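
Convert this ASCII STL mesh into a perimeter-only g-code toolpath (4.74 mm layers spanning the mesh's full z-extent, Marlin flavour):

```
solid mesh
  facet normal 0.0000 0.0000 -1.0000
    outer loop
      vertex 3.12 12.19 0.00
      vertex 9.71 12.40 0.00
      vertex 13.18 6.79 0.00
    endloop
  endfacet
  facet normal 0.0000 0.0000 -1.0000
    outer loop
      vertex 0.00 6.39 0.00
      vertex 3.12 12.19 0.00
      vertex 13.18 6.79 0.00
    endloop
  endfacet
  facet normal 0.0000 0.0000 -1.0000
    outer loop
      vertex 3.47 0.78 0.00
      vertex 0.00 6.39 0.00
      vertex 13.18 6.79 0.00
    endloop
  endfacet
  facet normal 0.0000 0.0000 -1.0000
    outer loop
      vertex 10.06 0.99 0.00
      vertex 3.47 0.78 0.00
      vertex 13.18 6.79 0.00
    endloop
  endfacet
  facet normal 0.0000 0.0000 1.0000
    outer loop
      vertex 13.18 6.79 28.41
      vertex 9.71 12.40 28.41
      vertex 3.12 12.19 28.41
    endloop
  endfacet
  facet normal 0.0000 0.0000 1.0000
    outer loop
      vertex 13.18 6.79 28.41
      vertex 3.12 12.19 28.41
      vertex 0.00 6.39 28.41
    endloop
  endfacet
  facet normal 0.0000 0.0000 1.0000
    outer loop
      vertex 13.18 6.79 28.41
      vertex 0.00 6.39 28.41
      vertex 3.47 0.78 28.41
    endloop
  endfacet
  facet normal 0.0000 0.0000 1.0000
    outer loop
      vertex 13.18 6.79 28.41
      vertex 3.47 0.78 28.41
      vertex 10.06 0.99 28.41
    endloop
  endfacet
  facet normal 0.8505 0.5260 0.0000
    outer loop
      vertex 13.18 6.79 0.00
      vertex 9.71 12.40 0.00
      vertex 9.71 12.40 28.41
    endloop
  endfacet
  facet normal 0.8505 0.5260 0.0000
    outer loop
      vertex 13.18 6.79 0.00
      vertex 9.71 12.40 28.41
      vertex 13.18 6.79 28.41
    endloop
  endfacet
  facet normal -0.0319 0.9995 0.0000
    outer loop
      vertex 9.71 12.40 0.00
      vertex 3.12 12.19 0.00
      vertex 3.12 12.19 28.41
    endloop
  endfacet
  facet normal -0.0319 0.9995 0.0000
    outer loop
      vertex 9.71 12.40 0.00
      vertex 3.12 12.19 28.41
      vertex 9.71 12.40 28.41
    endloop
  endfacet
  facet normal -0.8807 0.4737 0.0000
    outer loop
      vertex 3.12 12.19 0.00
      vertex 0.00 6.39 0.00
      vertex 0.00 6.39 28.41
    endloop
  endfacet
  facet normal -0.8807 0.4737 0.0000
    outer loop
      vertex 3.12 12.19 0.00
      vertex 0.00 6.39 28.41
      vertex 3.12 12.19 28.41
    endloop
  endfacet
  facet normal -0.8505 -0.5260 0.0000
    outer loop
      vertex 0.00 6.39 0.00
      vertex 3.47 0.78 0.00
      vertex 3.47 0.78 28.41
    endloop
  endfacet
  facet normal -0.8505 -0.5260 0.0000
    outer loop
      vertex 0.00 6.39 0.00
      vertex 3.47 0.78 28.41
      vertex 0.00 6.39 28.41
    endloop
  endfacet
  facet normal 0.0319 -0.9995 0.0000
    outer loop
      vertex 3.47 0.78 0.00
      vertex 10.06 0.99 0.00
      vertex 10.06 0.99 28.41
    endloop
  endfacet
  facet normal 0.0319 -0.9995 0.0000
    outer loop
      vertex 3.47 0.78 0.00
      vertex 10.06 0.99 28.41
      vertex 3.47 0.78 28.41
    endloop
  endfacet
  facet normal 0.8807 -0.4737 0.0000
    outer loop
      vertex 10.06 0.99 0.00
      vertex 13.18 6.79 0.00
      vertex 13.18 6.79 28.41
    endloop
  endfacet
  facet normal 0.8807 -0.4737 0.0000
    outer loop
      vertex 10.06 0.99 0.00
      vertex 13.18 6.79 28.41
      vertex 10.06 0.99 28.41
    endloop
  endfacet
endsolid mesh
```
; perimeter-only toolpath
G21 ; units = mm
G90 ; absolute positioning
G28 ; home
; layer 1
G0 Z4.74
G0 X13.18 Y6.79
G1 X9.71 Y12.40
G1 X3.12 Y12.19
G1 X0.00 Y6.39
G1 X3.47 Y0.78
G1 X10.06 Y0.99
G1 X13.18 Y6.79
; layer 2
G0 Z9.47
G0 X13.18 Y6.79
G1 X9.71 Y12.40
G1 X3.12 Y12.19
G1 X0.00 Y6.39
G1 X3.47 Y0.78
G1 X10.06 Y0.99
G1 X13.18 Y6.79
; layer 3
G0 Z14.21
G0 X13.18 Y6.79
G1 X9.71 Y12.40
G1 X3.12 Y12.19
G1 X0.00 Y6.39
G1 X3.47 Y0.78
G1 X10.06 Y0.99
G1 X13.18 Y6.79
; layer 4
G0 Z18.94
G0 X13.18 Y6.79
G1 X9.71 Y12.40
G1 X3.12 Y12.19
G1 X0.00 Y6.39
G1 X3.47 Y0.78
G1 X10.06 Y0.99
G1 X13.18 Y6.79
; layer 5
G0 Z23.68
G0 X13.18 Y6.79
G1 X9.71 Y12.40
G1 X3.12 Y12.19
G1 X0.00 Y6.39
G1 X3.47 Y0.78
G1 X10.06 Y0.99
G1 X13.18 Y6.79
; layer 6
G0 Z28.41
G0 X13.18 Y6.79
G1 X9.71 Y12.40
G1 X3.12 Y12.19
G1 X0.00 Y6.39
G1 X3.47 Y0.78
G1 X10.06 Y0.99
G1 X13.18 Y6.79
M2 ; end

The solid is a regular 6-sided prism (a cylinder approximated with 6 flat sides), circumscribed radius ≈ 6.59 mm, height ≈ 28.4 mm. Slicing at Δz = 4.74 mm — 6 equal slices spanning the solid's height, so layer i sits at z = i·h/6 — gives 6 non-empty perimeters. Each is a 6-segment closed polygon; G0 lifts to the layer z and rapids to the start vertex, then G1 traces the edges.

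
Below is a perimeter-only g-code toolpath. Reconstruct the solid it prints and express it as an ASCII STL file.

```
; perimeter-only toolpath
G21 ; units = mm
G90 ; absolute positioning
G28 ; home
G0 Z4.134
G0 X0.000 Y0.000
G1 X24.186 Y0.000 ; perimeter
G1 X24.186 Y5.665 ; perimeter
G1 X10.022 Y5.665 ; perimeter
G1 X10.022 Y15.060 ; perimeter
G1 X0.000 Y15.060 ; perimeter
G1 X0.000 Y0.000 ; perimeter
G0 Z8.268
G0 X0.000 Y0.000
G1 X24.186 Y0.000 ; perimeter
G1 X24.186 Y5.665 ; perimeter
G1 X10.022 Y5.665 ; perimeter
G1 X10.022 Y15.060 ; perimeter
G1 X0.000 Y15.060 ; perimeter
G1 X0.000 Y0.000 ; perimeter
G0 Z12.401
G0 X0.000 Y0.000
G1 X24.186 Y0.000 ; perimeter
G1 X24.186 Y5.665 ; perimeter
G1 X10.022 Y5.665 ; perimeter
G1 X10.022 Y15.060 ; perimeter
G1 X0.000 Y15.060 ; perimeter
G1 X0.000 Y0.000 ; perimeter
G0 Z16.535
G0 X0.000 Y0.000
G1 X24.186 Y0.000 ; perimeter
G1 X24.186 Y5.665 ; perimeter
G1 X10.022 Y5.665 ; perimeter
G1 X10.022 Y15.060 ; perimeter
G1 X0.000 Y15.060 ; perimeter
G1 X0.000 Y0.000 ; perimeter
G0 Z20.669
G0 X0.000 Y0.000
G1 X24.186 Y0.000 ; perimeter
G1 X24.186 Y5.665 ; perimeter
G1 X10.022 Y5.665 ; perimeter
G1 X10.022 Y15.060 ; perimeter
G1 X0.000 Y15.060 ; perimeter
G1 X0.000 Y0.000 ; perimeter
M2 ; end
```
solid part
  facet normal 0.0000 0.0000 -1.0000
    outer loop
      vertex 24.186 5.665 0.000
      vertex 24.186 0.000 0.000
      vertex 0.000 0.000 0.000
    endloop
  endfacet
  facet normal 0.0000 0.0000 -1.0000
    outer loop
      vertex 10.022 5.665 0.000
      vertex 24.186 5.665 0.000
      vertex 0.000 0.000 0.000
    endloop
  endfacet
  facet normal 0.0000 0.0000 -1.0000
    outer loop
      vertex 10.022 15.060 0.000
      vertex 10.022 5.665 0.000
      vertex 0.000 0.000 0.000
    endloop
  endfacet
  facet normal 0.0000 0.0000 -1.0000
    outer loop
      vertex 0.000 15.060 0.000
      vertex 10.022 15.060 0.000
      vertex 0.000 0.000 0.000
    endloop
  endfacet
  facet normal 0.0000 0.0000 1.0000
    outer loop
      vertex 0.000 0.000 20.669
      vertex 24.186 0.000 20.669
      vertex 24.186 5.665 20.669
    endloop
  endfacet
  facet normal 0.0000 0.0000 1.0000
    outer loop
      vertex 0.000 0.000 20.669
      vertex 24.186 5.665 20.669
      vertex 10.022 5.665 20.669
    endloop
  endfacet
  facet normal 0.0000 0.0000 1.0000
    outer loop
      vertex 0.000 0.000 20.669
      vertex 10.022 5.665 20.669
      vertex 10.022 15.060 20.669
    endloop
  endfacet
  facet normal 0.0000 0.0000 1.0000
    outer loop
      vertex 0.000 0.000 20.669
      vertex 10.022 15.060 20.669
      vertex 0.000 15.060 20.669
    endloop
  endfacet
  facet normal 0.0000 -1.0000 0.0000
    outer loop
      vertex 0.000 0.000 0.000
      vertex 24.186 0.000 0.000
      vertex 24.186 0.000 20.669
    endloop
  endfacet
  facet normal 0.0000 -1.0000 0.0000
    outer loop
      vertex 0.000 0.000 0.000
      vertex 24.186 0.000 20.669
      vertex 0.000 0.000 20.669
    endloop
  endfacet
  facet normal 1.0000 0.0000 0.0000
    outer loop
      vertex 24.186 0.000 0.000
      vertex 24.186 5.665 0.000
      vertex 24.186 5.665 20.669
    endloop
  endfacet
  facet normal 1.0000 0.0000 0.0000
    outer loop
      vertex 24.186 0.000 0.000
      vertex 24.186 5.665 20.669
      vertex 24.186 0.000 20.669
    endloop
  endfacet
  facet normal 0.0000 1.0000 0.0000
    outer loop
      vertex 24.186 5.665 0.000
      vertex 10.022 5.665 0.000
      vertex 10.022 5.665 20.669
    endloop
  endfacet
  facet normal 0.0000 1.0000 0.0000
    outer loop
      vertex 24.186 5.665 0.000
      vertex 10.022 5.665 20.669
      vertex 24.186 5.665 20.669
    endloop
  endfacet
  facet normal 1.0000 0.0000 0.0000
    outer loop
      vertex 10.022 5.665 0.000
      vertex 10.022 15.060 0.000
      vertex 10.022 15.060 20.669
    endloop
  endfacet
  facet normal 1.0000 0.0000 0.0000
    outer loop
      vertex 10.022 5.665 0.000
      vertex 10.022 15.060 20.669
      vertex 10.022 5.665 20.669
    endloop
  endfacet
  facet normal 0.0000 1.0000 0.0000
    outer loop
      vertex 10.022 15.060 0.000
      vertex 0.000 15.060 0.000
      vertex 0.000 15.060 20.669
    endloop
  endfacet
  facet normal 0.0000 1.0000 0.0000
    outer loop
      vertex 10.022 15.060 0.000
      vertex 0.000 15.060 20.669
      vertex 10.022 15.060 20.669
    endloop
  endfacet
  facet normal -1.0000 0.0000 0.0000
    outer loop
      vertex 0.000 15.060 0.000
      vertex 0.000 0.000 0.000
      vertex 0.000 0.000 20.669
    endloop
  endfacet
  facet normal -1.0000 0.0000 0.0000
    outer loop
      vertex 0.000 15.060 0.000
      vertex 0.000 0.000 20.669
      vertex 0.000 15.060 20.669
    endloop
  endfacet
endsolid part

The G0 Z moves step by Δz≈4.134 mm. Every layer's G1 loop is the same polygon, so the solid is a straight extrusion of it from z=0 to z≈20.7. Closing with flat bottom and top caps and triangulating gives 20 facets — an L-shaped prism: outer 24.2 × 15.1 mm, arm thicknesses ≈ 5.67 mm (horizontal) and 10 mm (vertical), extruded 20.7 mm in z.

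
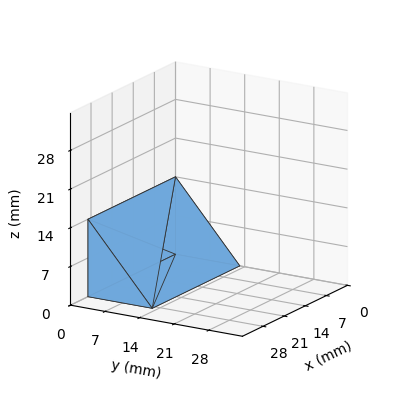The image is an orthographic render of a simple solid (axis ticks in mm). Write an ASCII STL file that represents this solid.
Reading the render: the shape is a wedge (ramp): 29 × 13 mm base, rising to 14 mm along the y=0 edge and sloping linearly to z=0 at y=13 (dimensions read to the nearest mm from the axis ticks). For the STL, each face is triangulated and given an outward normal.

solid part
  facet normal 0.0000 0.0000 -1.0000
    outer loop
      vertex 29.0 13.0 0.0
      vertex 29.0 0.0 0.0
      vertex 0.0 0.0 0.0
    endloop
  endfacet
  facet normal 0.0000 0.0000 -1.0000
    outer loop
      vertex 0.0 13.0 0.0
      vertex 29.0 13.0 0.0
      vertex 0.0 0.0 0.0
    endloop
  endfacet
  facet normal 0.0000 -1.0000 0.0000
    outer loop
      vertex 0.0 0.0 0.0
      vertex 29.0 0.0 0.0
      vertex 29.0 0.0 14.0
    endloop
  endfacet
  facet normal 0.0000 -1.0000 0.0000
    outer loop
      vertex 0.0 0.0 0.0
      vertex 29.0 0.0 14.0
      vertex 0.0 0.0 14.0
    endloop
  endfacet
  facet normal 0.0000 0.7328 0.6805
    outer loop
      vertex 0.0 0.0 14.0
      vertex 29.0 0.0 14.0
      vertex 29.0 13.0 0.0
    endloop
  endfacet
  facet normal 0.0000 0.7328 0.6805
    outer loop
      vertex 0.0 0.0 14.0
      vertex 29.0 13.0 0.0
      vertex 0.0 13.0 0.0
    endloop
  endfacet
  facet normal -1.0000 0.0000 0.0000
    outer loop
      vertex 0.0 0.0 14.0
      vertex 0.0 13.0 0.0
      vertex 0.0 0.0 0.0
    endloop
  endfacet
  facet normal 1.0000 0.0000 0.0000
    outer loop
      vertex 29.0 0.0 0.0
      vertex 29.0 13.0 0.0
      vertex 29.0 0.0 14.0
    endloop
  endfacet
endsolid part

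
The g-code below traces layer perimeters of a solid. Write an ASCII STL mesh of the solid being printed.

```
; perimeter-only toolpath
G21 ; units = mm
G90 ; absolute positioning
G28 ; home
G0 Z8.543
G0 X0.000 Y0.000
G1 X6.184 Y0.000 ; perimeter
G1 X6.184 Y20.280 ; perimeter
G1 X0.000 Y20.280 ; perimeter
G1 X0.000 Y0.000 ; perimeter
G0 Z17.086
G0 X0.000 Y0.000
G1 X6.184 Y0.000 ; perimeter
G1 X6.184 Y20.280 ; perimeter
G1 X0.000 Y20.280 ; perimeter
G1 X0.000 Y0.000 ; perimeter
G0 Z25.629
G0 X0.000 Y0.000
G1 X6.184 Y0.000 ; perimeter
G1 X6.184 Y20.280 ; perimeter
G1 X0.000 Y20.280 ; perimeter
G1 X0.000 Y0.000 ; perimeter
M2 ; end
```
solid part
  facet normal 0.0000 0.0000 -1.0000
    outer loop
      vertex 6.184 20.280 0.000
      vertex 6.184 0.000 0.000
      vertex 0.000 0.000 0.000
    endloop
  endfacet
  facet normal 0.0000 0.0000 -1.0000
    outer loop
      vertex 0.000 20.280 0.000
      vertex 6.184 20.280 0.000
      vertex 0.000 0.000 0.000
    endloop
  endfacet
  facet normal 0.0000 0.0000 1.0000
    outer loop
      vertex 0.000 0.000 25.629
      vertex 6.184 0.000 25.629
      vertex 6.184 20.280 25.629
    endloop
  endfacet
  facet normal 0.0000 0.0000 1.0000
    outer loop
      vertex 0.000 0.000 25.629
      vertex 6.184 20.280 25.629
      vertex 0.000 20.280 25.629
    endloop
  endfacet
  facet normal 0.0000 -1.0000 0.0000
    outer loop
      vertex 0.000 0.000 0.000
      vertex 6.184 0.000 0.000
      vertex 6.184 0.000 25.629
    endloop
  endfacet
  facet normal 0.0000 -1.0000 0.0000
    outer loop
      vertex 0.000 0.000 0.000
      vertex 6.184 0.000 25.629
      vertex 0.000 0.000 25.629
    endloop
  endfacet
  facet normal 0.0000 1.0000 0.0000
    outer loop
      vertex 6.184 20.280 25.629
      vertex 6.184 20.280 0.000
      vertex 0.000 20.280 0.000
    endloop
  endfacet
  facet normal 0.0000 1.0000 0.0000
    outer loop
      vertex 0.000 20.280 25.629
      vertex 6.184 20.280 25.629
      vertex 0.000 20.280 0.000
    endloop
  endfacet
  facet normal -1.0000 0.0000 0.0000
    outer loop
      vertex 0.000 20.280 25.629
      vertex 0.000 20.280 0.000
      vertex 0.000 0.000 0.000
    endloop
  endfacet
  facet normal -1.0000 0.0000 0.0000
    outer loop
      vertex 0.000 0.000 25.629
      vertex 0.000 20.280 25.629
      vertex 0.000 0.000 0.000
    endloop
  endfacet
  facet normal 1.0000 0.0000 0.0000
    outer loop
      vertex 6.184 0.000 0.000
      vertex 6.184 20.280 0.000
      vertex 6.184 20.280 25.629
    endloop
  endfacet
  facet normal 1.0000 0.0000 0.0000
    outer loop
      vertex 6.184 0.000 0.000
      vertex 6.184 20.280 25.629
      vertex 6.184 0.000 25.629
    endloop
  endfacet
endsolid part

The G0 Z moves step by Δz≈8.543 mm. Every layer's G1 loop is the same polygon, so the solid is a straight extrusion of it from z=0 to z≈25.6. Closing with flat bottom and top caps and triangulating gives 12 facets — a rectangular box, roughly 6.18 × 20.3 mm footprint and 25.6 mm tall.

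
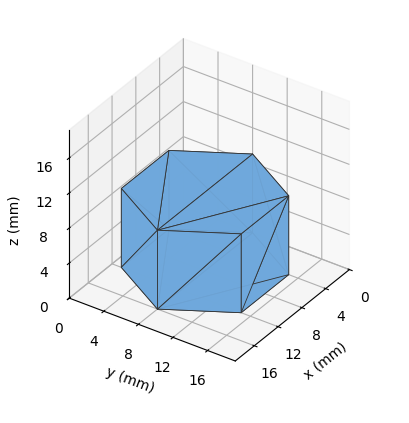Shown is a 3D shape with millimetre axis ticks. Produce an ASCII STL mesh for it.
Reading the render: the shape is a regular 6-sided prism (a cylinder approximated with 6 flat sides), circumscribed radius ≈ 8 mm, height ≈ 9 mm (dimensions read to the nearest mm from the axis ticks). For the STL, each face is triangulated and given an outward normal.

solid part
  facet normal 0.0000 0.0000 -1.0000
    outer loop
      vertex 4.000 14.928 0.000
      vertex 12.000 14.928 0.000
      vertex 16.000 8.000 0.000
    endloop
  endfacet
  facet normal 0.0000 0.0000 -1.0000
    outer loop
      vertex 0.000 8.000 0.000
      vertex 4.000 14.928 0.000
      vertex 16.000 8.000 0.000
    endloop
  endfacet
  facet normal 0.0000 0.0000 -1.0000
    outer loop
      vertex 4.000 1.072 0.000
      vertex 0.000 8.000 0.000
      vertex 16.000 8.000 0.000
    endloop
  endfacet
  facet normal 0.0000 0.0000 -1.0000
    outer loop
      vertex 12.000 1.072 0.000
      vertex 4.000 1.072 0.000
      vertex 16.000 8.000 0.000
    endloop
  endfacet
  facet normal 0.0000 0.0000 1.0000
    outer loop
      vertex 16.000 8.000 9.000
      vertex 12.000 14.928 9.000
      vertex 4.000 14.928 9.000
    endloop
  endfacet
  facet normal 0.0000 0.0000 1.0000
    outer loop
      vertex 16.000 8.000 9.000
      vertex 4.000 14.928 9.000
      vertex 0.000 8.000 9.000
    endloop
  endfacet
  facet normal 0.0000 0.0000 1.0000
    outer loop
      vertex 16.000 8.000 9.000
      vertex 0.000 8.000 9.000
      vertex 4.000 1.072 9.000
    endloop
  endfacet
  facet normal 0.0000 0.0000 1.0000
    outer loop
      vertex 16.000 8.000 9.000
      vertex 4.000 1.072 9.000
      vertex 12.000 1.072 9.000
    endloop
  endfacet
  facet normal 0.8660 0.5000 0.0000
    outer loop
      vertex 16.000 8.000 0.000
      vertex 12.000 14.928 0.000
      vertex 12.000 14.928 9.000
    endloop
  endfacet
  facet normal 0.8660 0.5000 0.0000
    outer loop
      vertex 16.000 8.000 0.000
      vertex 12.000 14.928 9.000
      vertex 16.000 8.000 9.000
    endloop
  endfacet
  facet normal 0.0000 1.0000 0.0000
    outer loop
      vertex 12.000 14.928 0.000
      vertex 4.000 14.928 0.000
      vertex 4.000 14.928 9.000
    endloop
  endfacet
  facet normal 0.0000 1.0000 0.0000
    outer loop
      vertex 12.000 14.928 0.000
      vertex 4.000 14.928 9.000
      vertex 12.000 14.928 9.000
    endloop
  endfacet
  facet normal -0.8660 0.5000 0.0000
    outer loop
      vertex 4.000 14.928 0.000
      vertex 0.000 8.000 0.000
      vertex 0.000 8.000 9.000
    endloop
  endfacet
  facet normal -0.8660 0.5000 0.0000
    outer loop
      vertex 4.000 14.928 0.000
      vertex 0.000 8.000 9.000
      vertex 4.000 14.928 9.000
    endloop
  endfacet
  facet normal -0.8660 -0.5000 0.0000
    outer loop
      vertex 0.000 8.000 0.000
      vertex 4.000 1.072 0.000
      vertex 4.000 1.072 9.000
    endloop
  endfacet
  facet normal -0.8660 -0.5000 0.0000
    outer loop
      vertex 0.000 8.000 0.000
      vertex 4.000 1.072 9.000
      vertex 0.000 8.000 9.000
    endloop
  endfacet
  facet normal 0.0000 -1.0000 0.0000
    outer loop
      vertex 4.000 1.072 0.000
      vertex 12.000 1.072 0.000
      vertex 12.000 1.072 9.000
    endloop
  endfacet
  facet normal 0.0000 -1.0000 0.0000
    outer loop
      vertex 4.000 1.072 0.000
      vertex 12.000 1.072 9.000
      vertex 4.000 1.072 9.000
    endloop
  endfacet
  facet normal 0.8660 -0.5000 0.0000
    outer loop
      vertex 12.000 1.072 0.000
      vertex 16.000 8.000 0.000
      vertex 16.000 8.000 9.000
    endloop
  endfacet
  facet normal 0.8660 -0.5000 0.0000
    outer loop
      vertex 12.000 1.072 0.000
      vertex 16.000 8.000 9.000
      vertex 12.000 1.072 9.000
    endloop
  endfacet
endsolid part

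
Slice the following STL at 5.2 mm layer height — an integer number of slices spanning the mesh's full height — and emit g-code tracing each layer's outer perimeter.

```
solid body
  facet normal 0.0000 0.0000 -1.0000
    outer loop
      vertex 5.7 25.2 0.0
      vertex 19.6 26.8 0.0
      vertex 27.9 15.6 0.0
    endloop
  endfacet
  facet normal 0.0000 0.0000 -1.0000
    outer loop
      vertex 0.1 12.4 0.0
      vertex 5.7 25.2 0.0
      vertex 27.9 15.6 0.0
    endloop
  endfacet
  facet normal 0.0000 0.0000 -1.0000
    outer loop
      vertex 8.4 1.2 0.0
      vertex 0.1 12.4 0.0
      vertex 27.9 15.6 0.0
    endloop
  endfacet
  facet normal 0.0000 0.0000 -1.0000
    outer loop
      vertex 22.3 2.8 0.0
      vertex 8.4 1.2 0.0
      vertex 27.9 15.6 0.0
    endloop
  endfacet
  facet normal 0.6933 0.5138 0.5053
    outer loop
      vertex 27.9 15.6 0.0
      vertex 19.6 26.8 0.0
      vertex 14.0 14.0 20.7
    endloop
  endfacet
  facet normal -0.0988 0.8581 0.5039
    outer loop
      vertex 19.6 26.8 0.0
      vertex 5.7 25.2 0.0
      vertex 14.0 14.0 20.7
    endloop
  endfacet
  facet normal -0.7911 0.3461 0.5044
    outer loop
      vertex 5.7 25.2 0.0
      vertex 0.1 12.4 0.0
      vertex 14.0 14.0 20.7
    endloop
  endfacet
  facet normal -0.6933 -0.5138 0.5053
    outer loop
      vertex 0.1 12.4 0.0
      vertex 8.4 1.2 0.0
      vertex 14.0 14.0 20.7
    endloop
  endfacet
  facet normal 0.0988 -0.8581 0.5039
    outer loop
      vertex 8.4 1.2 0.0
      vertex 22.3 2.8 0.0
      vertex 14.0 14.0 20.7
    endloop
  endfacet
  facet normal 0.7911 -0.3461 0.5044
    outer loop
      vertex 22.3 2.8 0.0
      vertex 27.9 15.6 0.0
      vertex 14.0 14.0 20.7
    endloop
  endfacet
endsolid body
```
; perimeter-only toolpath
G21 ; units = mm
G90 ; absolute positioning
G28 ; home
; layer 1
G0 Z5.2
G0 X24.4 Y15.2
G1 X18.2 Y23.6
G1 X7.8 Y22.4
G1 X3.6 Y12.8
G1 X9.8 Y4.4
G1 X20.2 Y5.6
G1 X24.4 Y15.2
; layer 2
G0 Z10.3
G0 X20.9 Y14.8
G1 X16.8 Y20.4
G1 X9.8 Y19.6
G1 X7.0 Y13.2
G1 X11.2 Y7.6
G1 X18.1 Y8.4
G1 X20.9 Y14.8
; layer 3
G0 Z15.5
G0 X17.5 Y14.4
G1 X15.4 Y17.2
G1 X11.9 Y16.8
G1 X10.5 Y13.6
G1 X12.6 Y10.8
G1 X16.1 Y11.2
G1 X17.5 Y14.4
M2 ; end

The solid is a regular 6-sided pyramid, base circumscribed radius ≈ 14 mm, apex at z ≈ 20.7 mm. Slicing at Δz = 5.2 mm — 4 equal slices spanning the solid's height, so layer i sits at z = i·h/4 — gives 3 non-empty perimeters. Each is a 6-segment closed polygon; G0 lifts to the layer z and rapids to the start vertex, then G1 traces the edges. The cross-section shrinks linearly with z (the slice at the apex is degenerate and omitted).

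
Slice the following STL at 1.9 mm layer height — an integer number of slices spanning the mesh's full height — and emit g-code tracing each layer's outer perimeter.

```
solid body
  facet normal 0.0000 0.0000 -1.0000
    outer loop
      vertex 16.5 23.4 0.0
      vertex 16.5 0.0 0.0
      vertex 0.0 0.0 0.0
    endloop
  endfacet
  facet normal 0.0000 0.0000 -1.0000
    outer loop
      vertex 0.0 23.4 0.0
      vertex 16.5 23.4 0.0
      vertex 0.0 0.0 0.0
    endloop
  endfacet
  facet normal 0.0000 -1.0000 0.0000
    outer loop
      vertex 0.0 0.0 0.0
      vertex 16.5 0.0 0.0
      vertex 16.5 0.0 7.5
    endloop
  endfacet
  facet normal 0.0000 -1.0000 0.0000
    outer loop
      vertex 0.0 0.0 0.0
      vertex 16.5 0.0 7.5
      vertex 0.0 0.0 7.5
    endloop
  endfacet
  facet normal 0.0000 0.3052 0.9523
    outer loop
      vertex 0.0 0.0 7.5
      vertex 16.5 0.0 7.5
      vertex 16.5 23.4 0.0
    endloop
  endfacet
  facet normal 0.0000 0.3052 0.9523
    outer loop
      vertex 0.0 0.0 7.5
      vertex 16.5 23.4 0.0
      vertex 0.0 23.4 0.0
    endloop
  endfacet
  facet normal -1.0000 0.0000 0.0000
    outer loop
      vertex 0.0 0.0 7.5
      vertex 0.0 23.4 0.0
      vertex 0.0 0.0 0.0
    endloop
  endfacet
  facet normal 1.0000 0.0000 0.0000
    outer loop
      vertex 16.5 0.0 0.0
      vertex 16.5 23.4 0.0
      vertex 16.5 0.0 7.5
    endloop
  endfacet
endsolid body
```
; perimeter-only toolpath
G21 ; units = mm
G90 ; absolute positioning
G28 ; home
; layer 1
G0 Z1.9
G0 X0.0 Y0.0
G1 X16.5 Y0.0
G1 X16.5 Y17.5
G1 X0.0 Y17.5
G1 X0.0 Y0.0
; layer 2
G0 Z3.8
G0 X0.0 Y0.0
G1 X16.5 Y0.0
G1 X16.5 Y11.7
G1 X0.0 Y11.7
G1 X0.0 Y0.0
; layer 3
G0 Z5.6
G0 X0.0 Y0.0
G1 X16.5 Y0.0
G1 X16.5 Y5.8
G1 X0.0 Y5.8
G1 X0.0 Y0.0
M2 ; end

The solid is a wedge (ramp): 16.5 × 23.4 mm base, rising to 7.5 mm along the y=0 edge and sloping linearly to z=0 at y=23.4. Slicing at Δz = 1.9 mm — 4 equal slices spanning the solid's height, so layer i sits at z = i·h/4 — gives 3 non-empty perimeters. Each is a 4-segment closed polygon; G0 lifts to the layer z and rapids to the start vertex, then G1 traces the edges. The cross-section shrinks linearly with z (the slice at the apex is degenerate and omitted).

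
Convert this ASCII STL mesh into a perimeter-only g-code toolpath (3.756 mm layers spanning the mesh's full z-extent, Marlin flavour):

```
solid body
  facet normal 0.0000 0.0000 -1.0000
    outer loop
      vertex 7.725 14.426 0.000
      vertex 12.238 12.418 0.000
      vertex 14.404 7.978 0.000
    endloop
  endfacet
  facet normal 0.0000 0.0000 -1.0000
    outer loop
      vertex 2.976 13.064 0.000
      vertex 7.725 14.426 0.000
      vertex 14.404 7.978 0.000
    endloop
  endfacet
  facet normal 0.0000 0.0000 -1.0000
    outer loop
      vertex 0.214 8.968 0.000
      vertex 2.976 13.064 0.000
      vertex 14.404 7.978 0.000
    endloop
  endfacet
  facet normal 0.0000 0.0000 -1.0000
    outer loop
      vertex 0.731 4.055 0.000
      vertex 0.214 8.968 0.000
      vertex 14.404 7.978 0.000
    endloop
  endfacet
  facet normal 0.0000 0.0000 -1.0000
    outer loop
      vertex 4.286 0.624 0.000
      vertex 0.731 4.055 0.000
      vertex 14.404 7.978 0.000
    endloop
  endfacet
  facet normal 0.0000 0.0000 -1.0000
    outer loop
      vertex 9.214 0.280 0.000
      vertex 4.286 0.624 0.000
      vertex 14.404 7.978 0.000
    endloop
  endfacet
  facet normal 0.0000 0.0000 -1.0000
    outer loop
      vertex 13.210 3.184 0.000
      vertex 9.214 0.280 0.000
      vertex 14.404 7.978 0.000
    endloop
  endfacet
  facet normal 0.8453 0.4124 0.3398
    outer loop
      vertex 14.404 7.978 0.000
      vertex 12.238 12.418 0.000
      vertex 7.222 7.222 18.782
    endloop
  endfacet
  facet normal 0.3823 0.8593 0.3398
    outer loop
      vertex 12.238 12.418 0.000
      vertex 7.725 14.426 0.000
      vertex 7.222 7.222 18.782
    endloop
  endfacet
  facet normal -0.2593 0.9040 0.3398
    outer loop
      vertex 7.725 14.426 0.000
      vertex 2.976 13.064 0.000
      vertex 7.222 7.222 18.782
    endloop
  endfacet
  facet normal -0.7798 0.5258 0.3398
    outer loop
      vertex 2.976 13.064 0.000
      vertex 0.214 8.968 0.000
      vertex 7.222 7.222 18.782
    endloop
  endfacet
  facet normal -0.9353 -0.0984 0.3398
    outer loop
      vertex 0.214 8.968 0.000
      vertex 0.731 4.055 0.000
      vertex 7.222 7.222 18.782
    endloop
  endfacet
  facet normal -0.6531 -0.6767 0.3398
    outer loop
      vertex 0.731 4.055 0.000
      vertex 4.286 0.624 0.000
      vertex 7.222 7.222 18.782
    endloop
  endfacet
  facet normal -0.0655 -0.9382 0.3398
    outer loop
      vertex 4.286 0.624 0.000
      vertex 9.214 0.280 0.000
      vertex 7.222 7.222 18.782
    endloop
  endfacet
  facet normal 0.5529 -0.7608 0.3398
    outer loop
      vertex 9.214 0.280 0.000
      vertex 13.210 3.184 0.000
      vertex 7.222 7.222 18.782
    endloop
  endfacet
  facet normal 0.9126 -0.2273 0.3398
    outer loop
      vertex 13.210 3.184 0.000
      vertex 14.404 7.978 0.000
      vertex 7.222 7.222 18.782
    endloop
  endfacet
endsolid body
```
; perimeter-only toolpath
G21 ; units = mm
G90 ; absolute positioning
G28 ; home
; layer 1
G0 Z3.756
G0 X12.968 Y7.827
G1 X11.235 Y11.379
G1 X7.624 Y12.985
G1 X3.825 Y11.896
G1 X1.616 Y8.619
G1 X2.029 Y4.688
G1 X4.873 Y1.944
G1 X8.816 Y1.668
G1 X12.012 Y3.992
G1 X12.968 Y7.827
; layer 2
G0 Z7.513
G0 X11.531 Y7.676
G1 X10.232 Y10.340
G1 X7.524 Y11.544
G1 X4.674 Y10.727
G1 X3.017 Y8.270
G1 X3.327 Y5.322
G1 X5.460 Y3.263
G1 X8.417 Y3.057
G1 X10.815 Y4.799
G1 X11.531 Y7.676
; layer 3
G0 Z11.269
G0 X10.095 Y7.524
G1 X9.228 Y9.300
G1 X7.423 Y10.104
G1 X5.524 Y9.559
G1 X4.419 Y7.920
G1 X4.626 Y5.955
G1 X6.048 Y4.583
G1 X8.019 Y4.445
G1 X9.617 Y5.607
G1 X10.095 Y7.524
; layer 4
G0 Z15.026
G0 X8.658 Y7.373
G1 X8.225 Y8.261
G1 X7.323 Y8.663
G1 X6.373 Y8.390
G1 X5.820 Y7.571
G1 X5.924 Y6.589
G1 X6.635 Y5.902
G1 X7.620 Y5.834
G1 X8.420 Y6.414
G1 X8.658 Y7.373
M2 ; end

The solid is a regular 9-sided pyramid, base circumscribed radius ≈ 7.22 mm, apex at z ≈ 18.8 mm. Slicing at Δz = 3.756 mm — 5 equal slices spanning the solid's height, so layer i sits at z = i·h/5 — gives 4 non-empty perimeters. Each is a 9-segment closed polygon; G0 lifts to the layer z and rapids to the start vertex, then G1 traces the edges. The cross-section shrinks linearly with z (the slice at the apex is degenerate and omitted).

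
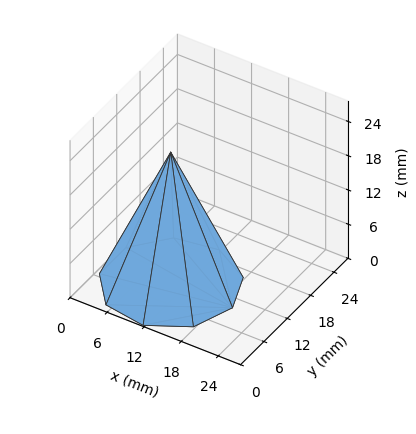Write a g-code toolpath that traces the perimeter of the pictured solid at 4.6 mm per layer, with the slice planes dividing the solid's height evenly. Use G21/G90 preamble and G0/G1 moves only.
Reading the render: the shape is a regular 9-sided pyramid, base circumscribed radius ≈ 10 mm, apex at z ≈ 23 mm (dimensions read to the nearest mm from the axis ticks). For the g-code, the solid's height is divided into equal slices at the stated Δz and each level perimeter traced with G1 moves after a G0 lift.

; perimeter-only toolpath
G21 ; units = mm
G90 ; absolute positioning
G28 ; home
; layer 1
G0 Z4.6
G0 X18.0 Y10.0
G1 X16.2 Y15.1
G1 X11.4 Y17.8
G1 X6.0 Y17.0
G1 X2.5 Y12.7
G1 X2.5 Y7.3
G1 X6.0 Y3.0
G1 X11.4 Y2.2
G1 X16.2 Y4.9
G1 X18.0 Y10.0
; layer 2
G0 Z9.2
G0 X16.0 Y10.0
G1 X14.6 Y13.8
G1 X11.0 Y15.9
G1 X7.0 Y15.2
G1 X4.4 Y12.0
G1 X4.4 Y8.0
G1 X7.0 Y4.8
G1 X11.0 Y4.1
G1 X14.6 Y6.2
G1 X16.0 Y10.0
; layer 3
G0 Z13.8
G0 X14.0 Y10.0
G1 X13.1 Y12.6
G1 X10.7 Y13.9
G1 X8.0 Y13.5
G1 X6.2 Y11.4
G1 X6.2 Y8.6
G1 X8.0 Y6.5
G1 X10.7 Y6.1
G1 X13.1 Y7.4
G1 X14.0 Y10.0
; layer 4
G0 Z18.4
G0 X12.0 Y10.0
G1 X11.5 Y11.3
G1 X10.3 Y12.0
G1 X9.0 Y11.7
G1 X8.1 Y10.7
G1 X8.1 Y9.3
G1 X9.0 Y8.3
G1 X10.3 Y8.0
G1 X11.5 Y8.7
G1 X12.0 Y10.0
M2 ; end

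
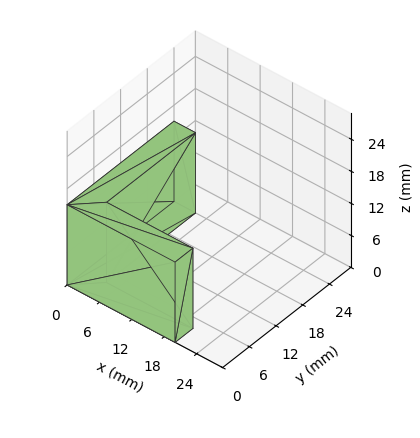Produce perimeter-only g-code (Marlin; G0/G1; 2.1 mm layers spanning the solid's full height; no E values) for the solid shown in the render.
Reading the render: the shape is an L-shaped prism: outer 20 × 24 mm, arm thicknesses ≈ 4 mm (horizontal) and 4 mm (vertical), extruded 15 mm in z (dimensions read to the nearest mm from the axis ticks). For the g-code, the solid's height is divided into equal slices at the stated Δz and each level perimeter traced with G1 moves after a G0 lift.

; perimeter-only toolpath
G21 ; units = mm
G90 ; absolute positioning
G28 ; home
; layer 1
G0 Z2.1
G0 X0.0 Y0.0
G1 X20.0 Y0.0
G1 X20.0 Y4.0
G1 X4.0 Y4.0
G1 X4.0 Y24.0
G1 X0.0 Y24.0
G1 X0.0 Y0.0
; layer 2
G0 Z4.3
G0 X0.0 Y0.0
G1 X20.0 Y0.0
G1 X20.0 Y4.0
G1 X4.0 Y4.0
G1 X4.0 Y24.0
G1 X0.0 Y24.0
G1 X0.0 Y0.0
; layer 3
G0 Z6.4
G0 X0.0 Y0.0
G1 X20.0 Y0.0
G1 X20.0 Y4.0
G1 X4.0 Y4.0
G1 X4.0 Y24.0
G1 X0.0 Y24.0
G1 X0.0 Y0.0
; layer 4
G0 Z8.6
G0 X0.0 Y0.0
G1 X20.0 Y0.0
G1 X20.0 Y4.0
G1 X4.0 Y4.0
G1 X4.0 Y24.0
G1 X0.0 Y24.0
G1 X0.0 Y0.0
; layer 5
G0 Z10.7
G0 X0.0 Y0.0
G1 X20.0 Y0.0
G1 X20.0 Y4.0
G1 X4.0 Y4.0
G1 X4.0 Y24.0
G1 X0.0 Y24.0
G1 X0.0 Y0.0
; layer 6
G0 Z12.9
G0 X0.0 Y0.0
G1 X20.0 Y0.0
G1 X20.0 Y4.0
G1 X4.0 Y4.0
G1 X4.0 Y24.0
G1 X0.0 Y24.0
G1 X0.0 Y0.0
; layer 7
G0 Z15.0
G0 X0.0 Y0.0
G1 X20.0 Y0.0
G1 X20.0 Y4.0
G1 X4.0 Y4.0
G1 X4.0 Y24.0
G1 X0.0 Y24.0
G1 X0.0 Y0.0
M2 ; end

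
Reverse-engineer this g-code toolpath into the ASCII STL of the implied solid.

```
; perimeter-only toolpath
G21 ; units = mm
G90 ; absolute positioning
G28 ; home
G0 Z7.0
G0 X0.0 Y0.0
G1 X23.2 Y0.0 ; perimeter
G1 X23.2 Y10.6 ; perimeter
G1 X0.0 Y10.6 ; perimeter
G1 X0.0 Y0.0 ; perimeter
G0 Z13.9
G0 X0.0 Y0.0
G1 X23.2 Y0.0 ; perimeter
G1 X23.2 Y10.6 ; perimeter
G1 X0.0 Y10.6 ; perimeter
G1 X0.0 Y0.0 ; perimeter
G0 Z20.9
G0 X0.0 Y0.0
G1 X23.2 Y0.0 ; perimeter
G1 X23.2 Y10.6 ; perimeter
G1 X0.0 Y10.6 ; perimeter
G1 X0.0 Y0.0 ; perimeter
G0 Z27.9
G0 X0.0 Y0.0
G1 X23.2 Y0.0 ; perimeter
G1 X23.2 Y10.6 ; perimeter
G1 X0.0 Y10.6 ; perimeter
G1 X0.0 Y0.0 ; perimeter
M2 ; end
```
solid part
  facet normal 0.0000 0.0000 -1.0000
    outer loop
      vertex 23.2 10.6 0.0
      vertex 23.2 0.0 0.0
      vertex 0.0 0.0 0.0
    endloop
  endfacet
  facet normal 0.0000 0.0000 -1.0000
    outer loop
      vertex 0.0 10.6 0.0
      vertex 23.2 10.6 0.0
      vertex 0.0 0.0 0.0
    endloop
  endfacet
  facet normal 0.0000 0.0000 1.0000
    outer loop
      vertex 0.0 0.0 27.9
      vertex 23.2 0.0 27.9
      vertex 23.2 10.6 27.9
    endloop
  endfacet
  facet normal 0.0000 0.0000 1.0000
    outer loop
      vertex 0.0 0.0 27.9
      vertex 23.2 10.6 27.9
      vertex 0.0 10.6 27.9
    endloop
  endfacet
  facet normal 0.0000 -1.0000 0.0000
    outer loop
      vertex 0.0 0.0 0.0
      vertex 23.2 0.0 0.0
      vertex 23.2 0.0 27.9
    endloop
  endfacet
  facet normal 0.0000 -1.0000 0.0000
    outer loop
      vertex 0.0 0.0 0.0
      vertex 23.2 0.0 27.9
      vertex 0.0 0.0 27.9
    endloop
  endfacet
  facet normal 0.0000 1.0000 0.0000
    outer loop
      vertex 23.2 10.6 27.9
      vertex 23.2 10.6 0.0
      vertex 0.0 10.6 0.0
    endloop
  endfacet
  facet normal 0.0000 1.0000 0.0000
    outer loop
      vertex 0.0 10.6 27.9
      vertex 23.2 10.6 27.9
      vertex 0.0 10.6 0.0
    endloop
  endfacet
  facet normal -1.0000 0.0000 0.0000
    outer loop
      vertex 0.0 10.6 27.9
      vertex 0.0 10.6 0.0
      vertex 0.0 0.0 0.0
    endloop
  endfacet
  facet normal -1.0000 0.0000 0.0000
    outer loop
      vertex 0.0 0.0 27.9
      vertex 0.0 10.6 27.9
      vertex 0.0 0.0 0.0
    endloop
  endfacet
  facet normal 1.0000 0.0000 0.0000
    outer loop
      vertex 23.2 0.0 0.0
      vertex 23.2 10.6 0.0
      vertex 23.2 10.6 27.9
    endloop
  endfacet
  facet normal 1.0000 0.0000 0.0000
    outer loop
      vertex 23.2 0.0 0.0
      vertex 23.2 10.6 27.9
      vertex 23.2 0.0 27.9
    endloop
  endfacet
endsolid part

The G0 Z moves step by Δz≈7.0 mm. Every layer's G1 loop is the same polygon, so the solid is a straight extrusion of it from z=0 to z≈27.9. Closing with flat bottom and top caps and triangulating gives 12 facets — a rectangular box, roughly 23.2 × 10.6 mm footprint and 27.9 mm tall.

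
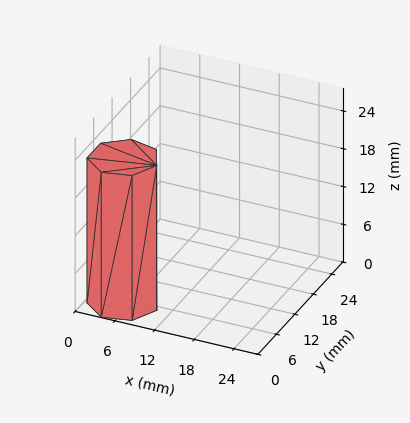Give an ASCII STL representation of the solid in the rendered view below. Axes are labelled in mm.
Reading the render: the shape is a regular 7-sided prism (a cylinder approximated with 7 flat sides), circumscribed radius ≈ 5 mm, height ≈ 23 mm (dimensions read to the nearest mm from the axis ticks). For the STL, each face is triangulated and given an outward normal.

solid part
  facet normal 0.0000 0.0000 -1.0000
    outer loop
      vertex 3.9 9.9 0.0
      vertex 8.1 8.9 0.0
      vertex 10.0 5.0 0.0
    endloop
  endfacet
  facet normal 0.0000 0.0000 -1.0000
    outer loop
      vertex 0.5 7.2 0.0
      vertex 3.9 9.9 0.0
      vertex 10.0 5.0 0.0
    endloop
  endfacet
  facet normal 0.0000 0.0000 -1.0000
    outer loop
      vertex 0.5 2.8 0.0
      vertex 0.5 7.2 0.0
      vertex 10.0 5.0 0.0
    endloop
  endfacet
  facet normal 0.0000 0.0000 -1.0000
    outer loop
      vertex 3.9 0.1 0.0
      vertex 0.5 2.8 0.0
      vertex 10.0 5.0 0.0
    endloop
  endfacet
  facet normal 0.0000 0.0000 -1.0000
    outer loop
      vertex 8.1 1.1 0.0
      vertex 3.9 0.1 0.0
      vertex 10.0 5.0 0.0
    endloop
  endfacet
  facet normal 0.0000 0.0000 1.0000
    outer loop
      vertex 10.0 5.0 23.0
      vertex 8.1 8.9 23.0
      vertex 3.9 9.9 23.0
    endloop
  endfacet
  facet normal 0.0000 0.0000 1.0000
    outer loop
      vertex 10.0 5.0 23.0
      vertex 3.9 9.9 23.0
      vertex 0.5 7.2 23.0
    endloop
  endfacet
  facet normal 0.0000 0.0000 1.0000
    outer loop
      vertex 10.0 5.0 23.0
      vertex 0.5 7.2 23.0
      vertex 0.5 2.8 23.0
    endloop
  endfacet
  facet normal 0.0000 0.0000 1.0000
    outer loop
      vertex 10.0 5.0 23.0
      vertex 0.5 2.8 23.0
      vertex 3.9 0.1 23.0
    endloop
  endfacet
  facet normal 0.0000 0.0000 1.0000
    outer loop
      vertex 10.0 5.0 23.0
      vertex 3.9 0.1 23.0
      vertex 8.1 1.1 23.0
    endloop
  endfacet
  facet normal 0.8990 0.4380 0.0000
    outer loop
      vertex 10.0 5.0 0.0
      vertex 8.1 8.9 0.0
      vertex 8.1 8.9 23.0
    endloop
  endfacet
  facet normal 0.8990 0.4380 0.0000
    outer loop
      vertex 10.0 5.0 0.0
      vertex 8.1 8.9 23.0
      vertex 10.0 5.0 23.0
    endloop
  endfacet
  facet normal 0.2316 0.9728 0.0000
    outer loop
      vertex 8.1 8.9 0.0
      vertex 3.9 9.9 0.0
      vertex 3.9 9.9 23.0
    endloop
  endfacet
  facet normal 0.2316 0.9728 0.0000
    outer loop
      vertex 8.1 8.9 0.0
      vertex 3.9 9.9 23.0
      vertex 8.1 8.9 23.0
    endloop
  endfacet
  facet normal -0.6219 0.7831 0.0000
    outer loop
      vertex 3.9 9.9 0.0
      vertex 0.5 7.2 0.0
      vertex 0.5 7.2 23.0
    endloop
  endfacet
  facet normal -0.6219 0.7831 0.0000
    outer loop
      vertex 3.9 9.9 0.0
      vertex 0.5 7.2 23.0
      vertex 3.9 9.9 23.0
    endloop
  endfacet
  facet normal -1.0000 0.0000 0.0000
    outer loop
      vertex 0.5 7.2 0.0
      vertex 0.5 2.8 0.0
      vertex 0.5 2.8 23.0
    endloop
  endfacet
  facet normal -1.0000 0.0000 0.0000
    outer loop
      vertex 0.5 7.2 0.0
      vertex 0.5 2.8 23.0
      vertex 0.5 7.2 23.0
    endloop
  endfacet
  facet normal -0.6219 -0.7831 0.0000
    outer loop
      vertex 0.5 2.8 0.0
      vertex 3.9 0.1 0.0
      vertex 3.9 0.1 23.0
    endloop
  endfacet
  facet normal -0.6219 -0.7831 0.0000
    outer loop
      vertex 0.5 2.8 0.0
      vertex 3.9 0.1 23.0
      vertex 0.5 2.8 23.0
    endloop
  endfacet
  facet normal 0.2316 -0.9728 0.0000
    outer loop
      vertex 3.9 0.1 0.0
      vertex 8.1 1.1 0.0
      vertex 8.1 1.1 23.0
    endloop
  endfacet
  facet normal 0.2316 -0.9728 0.0000
    outer loop
      vertex 3.9 0.1 0.0
      vertex 8.1 1.1 23.0
      vertex 3.9 0.1 23.0
    endloop
  endfacet
  facet normal 0.8990 -0.4380 0.0000
    outer loop
      vertex 8.1 1.1 0.0
      vertex 10.0 5.0 0.0
      vertex 10.0 5.0 23.0
    endloop
  endfacet
  facet normal 0.8990 -0.4380 0.0000
    outer loop
      vertex 8.1 1.1 0.0
      vertex 10.0 5.0 23.0
      vertex 8.1 1.1 23.0
    endloop
  endfacet
endsolid part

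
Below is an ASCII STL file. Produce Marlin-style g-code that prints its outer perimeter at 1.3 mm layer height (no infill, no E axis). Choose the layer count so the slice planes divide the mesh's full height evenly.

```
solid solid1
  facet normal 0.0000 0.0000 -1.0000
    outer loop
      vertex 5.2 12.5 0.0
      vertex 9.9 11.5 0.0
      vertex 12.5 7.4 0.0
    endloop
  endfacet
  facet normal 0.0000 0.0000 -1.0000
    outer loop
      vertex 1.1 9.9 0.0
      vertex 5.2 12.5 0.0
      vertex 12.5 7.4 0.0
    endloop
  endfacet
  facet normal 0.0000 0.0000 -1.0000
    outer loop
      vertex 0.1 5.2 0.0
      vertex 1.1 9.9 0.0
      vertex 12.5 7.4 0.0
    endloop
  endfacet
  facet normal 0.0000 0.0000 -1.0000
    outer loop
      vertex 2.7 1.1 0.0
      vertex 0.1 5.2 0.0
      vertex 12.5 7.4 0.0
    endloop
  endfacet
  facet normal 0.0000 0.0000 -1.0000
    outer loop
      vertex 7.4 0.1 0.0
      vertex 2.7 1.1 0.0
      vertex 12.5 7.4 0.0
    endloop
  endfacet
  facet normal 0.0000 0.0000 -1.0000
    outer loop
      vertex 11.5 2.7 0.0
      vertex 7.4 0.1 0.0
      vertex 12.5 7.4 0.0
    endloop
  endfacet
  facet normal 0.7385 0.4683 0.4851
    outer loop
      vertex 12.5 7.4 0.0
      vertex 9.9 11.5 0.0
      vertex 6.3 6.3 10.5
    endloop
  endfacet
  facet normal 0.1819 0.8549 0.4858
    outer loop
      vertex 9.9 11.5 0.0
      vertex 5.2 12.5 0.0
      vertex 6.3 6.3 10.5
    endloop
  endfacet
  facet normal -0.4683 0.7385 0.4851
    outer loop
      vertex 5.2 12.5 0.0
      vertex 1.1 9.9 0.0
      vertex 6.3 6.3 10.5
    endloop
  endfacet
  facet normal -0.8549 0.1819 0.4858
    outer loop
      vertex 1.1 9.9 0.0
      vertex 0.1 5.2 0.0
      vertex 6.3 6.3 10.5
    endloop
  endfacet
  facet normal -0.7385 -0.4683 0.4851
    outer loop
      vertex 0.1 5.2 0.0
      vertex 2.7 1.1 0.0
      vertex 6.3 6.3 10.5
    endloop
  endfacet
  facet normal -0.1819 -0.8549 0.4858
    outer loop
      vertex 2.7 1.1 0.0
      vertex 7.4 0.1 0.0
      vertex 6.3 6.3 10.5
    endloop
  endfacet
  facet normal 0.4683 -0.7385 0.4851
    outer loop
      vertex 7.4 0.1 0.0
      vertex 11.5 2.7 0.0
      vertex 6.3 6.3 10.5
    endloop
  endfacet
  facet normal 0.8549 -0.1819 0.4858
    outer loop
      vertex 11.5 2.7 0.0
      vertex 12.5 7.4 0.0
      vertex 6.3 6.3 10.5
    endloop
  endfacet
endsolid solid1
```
; perimeter-only toolpath
G21 ; units = mm
G90 ; absolute positioning
G28 ; home
; layer 1
G0 Z1.3
G0 X11.7 Y7.3
G1 X9.4 Y10.8
G1 X5.3 Y11.7
G1 X1.8 Y9.4
G1 X0.9 Y5.3
G1 X3.2 Y1.8
G1 X7.3 Y0.9
G1 X10.8 Y3.2
G1 X11.7 Y7.3
; layer 2
G0 Z2.6
G0 X10.9 Y7.1
G1 X9.0 Y10.2
G1 X5.5 Y10.9
G1 X2.4 Y9.0
G1 X1.6 Y5.5
G1 X3.6 Y2.4
G1 X7.1 Y1.6
G1 X10.2 Y3.6
G1 X10.9 Y7.1
; layer 3
G0 Z3.9
G0 X10.2 Y7.0
G1 X8.6 Y9.6
G1 X5.6 Y10.2
G1 X3.0 Y8.6
G1 X2.4 Y5.6
G1 X4.0 Y3.0
G1 X7.0 Y2.4
G1 X9.6 Y4.0
G1 X10.2 Y7.0
; layer 4
G0 Z5.2
G0 X9.4 Y6.8
G1 X8.1 Y8.9
G1 X5.8 Y9.4
G1 X3.7 Y8.1
G1 X3.2 Y5.8
G1 X4.5 Y3.7
G1 X6.8 Y3.2
G1 X8.9 Y4.5
G1 X9.4 Y6.8
; layer 5
G0 Z6.6
G0 X8.6 Y6.7
G1 X7.7 Y8.2
G1 X5.9 Y8.6
G1 X4.3 Y7.7
G1 X4.0 Y5.9
G1 X5.0 Y4.3
G1 X6.7 Y4.0
G1 X8.2 Y5.0
G1 X8.6 Y6.7
; layer 6
G0 Z7.9
G0 X7.8 Y6.6
G1 X7.2 Y7.6
G1 X6.0 Y7.8
G1 X5.0 Y7.2
G1 X4.8 Y6.0
G1 X5.4 Y5.0
G1 X6.6 Y4.8
G1 X7.6 Y5.4
G1 X7.8 Y6.6
; layer 7
G0 Z9.2
G0 X7.1 Y6.4
G1 X6.8 Y7.0
G1 X6.2 Y7.1
G1 X5.7 Y6.8
G1 X5.5 Y6.2
G1 X5.9 Y5.7
G1 X6.4 Y5.5
G1 X7.0 Y5.9
G1 X7.1 Y6.4
M2 ; end

The solid is a regular 8-sided pyramid, base circumscribed radius ≈ 6.3 mm, apex at z ≈ 10.5 mm. Slicing at Δz = 1.3 mm — 8 equal slices spanning the solid's height, so layer i sits at z = i·h/8 — gives 7 non-empty perimeters. Each is a 8-segment closed polygon; G0 lifts to the layer z and rapids to the start vertex, then G1 traces the edges. The cross-section shrinks linearly with z (the slice at the apex is degenerate and omitted).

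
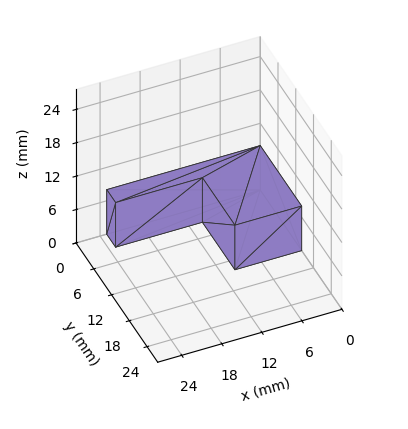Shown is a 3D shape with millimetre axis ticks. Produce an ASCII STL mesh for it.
Reading the render: the shape is an L-shaped prism: outer 23 × 14 mm, arm thicknesses ≈ 3 mm (horizontal) and 10 mm (vertical), extruded 8 mm in z (dimensions read to the nearest mm from the axis ticks). For the STL, each face is triangulated and given an outward normal.

solid part
  facet normal 0.0000 0.0000 -1.0000
    outer loop
      vertex 23.000 3.000 0.000
      vertex 23.000 0.000 0.000
      vertex 0.000 0.000 0.000
    endloop
  endfacet
  facet normal 0.0000 0.0000 -1.0000
    outer loop
      vertex 10.000 3.000 0.000
      vertex 23.000 3.000 0.000
      vertex 0.000 0.000 0.000
    endloop
  endfacet
  facet normal 0.0000 0.0000 -1.0000
    outer loop
      vertex 10.000 14.000 0.000
      vertex 10.000 3.000 0.000
      vertex 0.000 0.000 0.000
    endloop
  endfacet
  facet normal 0.0000 0.0000 -1.0000
    outer loop
      vertex 0.000 14.000 0.000
      vertex 10.000 14.000 0.000
      vertex 0.000 0.000 0.000
    endloop
  endfacet
  facet normal 0.0000 0.0000 1.0000
    outer loop
      vertex 0.000 0.000 8.000
      vertex 23.000 0.000 8.000
      vertex 23.000 3.000 8.000
    endloop
  endfacet
  facet normal 0.0000 0.0000 1.0000
    outer loop
      vertex 0.000 0.000 8.000
      vertex 23.000 3.000 8.000
      vertex 10.000 3.000 8.000
    endloop
  endfacet
  facet normal 0.0000 0.0000 1.0000
    outer loop
      vertex 0.000 0.000 8.000
      vertex 10.000 3.000 8.000
      vertex 10.000 14.000 8.000
    endloop
  endfacet
  facet normal 0.0000 0.0000 1.0000
    outer loop
      vertex 0.000 0.000 8.000
      vertex 10.000 14.000 8.000
      vertex 0.000 14.000 8.000
    endloop
  endfacet
  facet normal 0.0000 -1.0000 0.0000
    outer loop
      vertex 0.000 0.000 0.000
      vertex 23.000 0.000 0.000
      vertex 23.000 0.000 8.000
    endloop
  endfacet
  facet normal 0.0000 -1.0000 0.0000
    outer loop
      vertex 0.000 0.000 0.000
      vertex 23.000 0.000 8.000
      vertex 0.000 0.000 8.000
    endloop
  endfacet
  facet normal 1.0000 0.0000 0.0000
    outer loop
      vertex 23.000 0.000 0.000
      vertex 23.000 3.000 0.000
      vertex 23.000 3.000 8.000
    endloop
  endfacet
  facet normal 1.0000 0.0000 0.0000
    outer loop
      vertex 23.000 0.000 0.000
      vertex 23.000 3.000 8.000
      vertex 23.000 0.000 8.000
    endloop
  endfacet
  facet normal 0.0000 1.0000 0.0000
    outer loop
      vertex 23.000 3.000 0.000
      vertex 10.000 3.000 0.000
      vertex 10.000 3.000 8.000
    endloop
  endfacet
  facet normal 0.0000 1.0000 0.0000
    outer loop
      vertex 23.000 3.000 0.000
      vertex 10.000 3.000 8.000
      vertex 23.000 3.000 8.000
    endloop
  endfacet
  facet normal 1.0000 0.0000 0.0000
    outer loop
      vertex 10.000 3.000 0.000
      vertex 10.000 14.000 0.000
      vertex 10.000 14.000 8.000
    endloop
  endfacet
  facet normal 1.0000 0.0000 0.0000
    outer loop
      vertex 10.000 3.000 0.000
      vertex 10.000 14.000 8.000
      vertex 10.000 3.000 8.000
    endloop
  endfacet
  facet normal 0.0000 1.0000 0.0000
    outer loop
      vertex 10.000 14.000 0.000
      vertex 0.000 14.000 0.000
      vertex 0.000 14.000 8.000
    endloop
  endfacet
  facet normal 0.0000 1.0000 0.0000
    outer loop
      vertex 10.000 14.000 0.000
      vertex 0.000 14.000 8.000
      vertex 10.000 14.000 8.000
    endloop
  endfacet
  facet normal -1.0000 0.0000 0.0000
    outer loop
      vertex 0.000 14.000 0.000
      vertex 0.000 0.000 0.000
      vertex 0.000 0.000 8.000
    endloop
  endfacet
  facet normal -1.0000 0.0000 0.0000
    outer loop
      vertex 0.000 14.000 0.000
      vertex 0.000 0.000 8.000
      vertex 0.000 14.000 8.000
    endloop
  endfacet
endsolid part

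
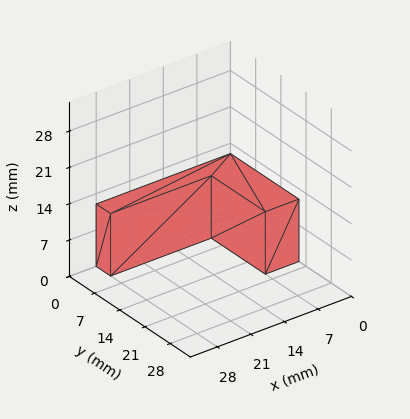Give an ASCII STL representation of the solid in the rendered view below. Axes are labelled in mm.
Reading the render: the shape is an L-shaped prism: outer 28 × 19 mm, arm thicknesses ≈ 4 mm (horizontal) and 7 mm (vertical), extruded 12 mm in z (dimensions read to the nearest mm from the axis ticks). For the STL, each face is triangulated and given an outward normal.

solid part
  facet normal 0.0000 0.0000 -1.0000
    outer loop
      vertex 28.0 4.0 0.0
      vertex 28.0 0.0 0.0
      vertex 0.0 0.0 0.0
    endloop
  endfacet
  facet normal 0.0000 0.0000 -1.0000
    outer loop
      vertex 7.0 4.0 0.0
      vertex 28.0 4.0 0.0
      vertex 0.0 0.0 0.0
    endloop
  endfacet
  facet normal 0.0000 0.0000 -1.0000
    outer loop
      vertex 7.0 19.0 0.0
      vertex 7.0 4.0 0.0
      vertex 0.0 0.0 0.0
    endloop
  endfacet
  facet normal 0.0000 0.0000 -1.0000
    outer loop
      vertex 0.0 19.0 0.0
      vertex 7.0 19.0 0.0
      vertex 0.0 0.0 0.0
    endloop
  endfacet
  facet normal 0.0000 0.0000 1.0000
    outer loop
      vertex 0.0 0.0 12.0
      vertex 28.0 0.0 12.0
      vertex 28.0 4.0 12.0
    endloop
  endfacet
  facet normal 0.0000 0.0000 1.0000
    outer loop
      vertex 0.0 0.0 12.0
      vertex 28.0 4.0 12.0
      vertex 7.0 4.0 12.0
    endloop
  endfacet
  facet normal 0.0000 0.0000 1.0000
    outer loop
      vertex 0.0 0.0 12.0
      vertex 7.0 4.0 12.0
      vertex 7.0 19.0 12.0
    endloop
  endfacet
  facet normal 0.0000 0.0000 1.0000
    outer loop
      vertex 0.0 0.0 12.0
      vertex 7.0 19.0 12.0
      vertex 0.0 19.0 12.0
    endloop
  endfacet
  facet normal 0.0000 -1.0000 0.0000
    outer loop
      vertex 0.0 0.0 0.0
      vertex 28.0 0.0 0.0
      vertex 28.0 0.0 12.0
    endloop
  endfacet
  facet normal 0.0000 -1.0000 0.0000
    outer loop
      vertex 0.0 0.0 0.0
      vertex 28.0 0.0 12.0
      vertex 0.0 0.0 12.0
    endloop
  endfacet
  facet normal 1.0000 0.0000 0.0000
    outer loop
      vertex 28.0 0.0 0.0
      vertex 28.0 4.0 0.0
      vertex 28.0 4.0 12.0
    endloop
  endfacet
  facet normal 1.0000 0.0000 0.0000
    outer loop
      vertex 28.0 0.0 0.0
      vertex 28.0 4.0 12.0
      vertex 28.0 0.0 12.0
    endloop
  endfacet
  facet normal 0.0000 1.0000 0.0000
    outer loop
      vertex 28.0 4.0 0.0
      vertex 7.0 4.0 0.0
      vertex 7.0 4.0 12.0
    endloop
  endfacet
  facet normal 0.0000 1.0000 0.0000
    outer loop
      vertex 28.0 4.0 0.0
      vertex 7.0 4.0 12.0
      vertex 28.0 4.0 12.0
    endloop
  endfacet
  facet normal 1.0000 0.0000 0.0000
    outer loop
      vertex 7.0 4.0 0.0
      vertex 7.0 19.0 0.0
      vertex 7.0 19.0 12.0
    endloop
  endfacet
  facet normal 1.0000 0.0000 0.0000
    outer loop
      vertex 7.0 4.0 0.0
      vertex 7.0 19.0 12.0
      vertex 7.0 4.0 12.0
    endloop
  endfacet
  facet normal 0.0000 1.0000 0.0000
    outer loop
      vertex 7.0 19.0 0.0
      vertex 0.0 19.0 0.0
      vertex 0.0 19.0 12.0
    endloop
  endfacet
  facet normal 0.0000 1.0000 0.0000
    outer loop
      vertex 7.0 19.0 0.0
      vertex 0.0 19.0 12.0
      vertex 7.0 19.0 12.0
    endloop
  endfacet
  facet normal -1.0000 0.0000 0.0000
    outer loop
      vertex 0.0 19.0 0.0
      vertex 0.0 0.0 0.0
      vertex 0.0 0.0 12.0
    endloop
  endfacet
  facet normal -1.0000 0.0000 0.0000
    outer loop
      vertex 0.0 19.0 0.0
      vertex 0.0 0.0 12.0
      vertex 0.0 19.0 12.0
    endloop
  endfacet
endsolid part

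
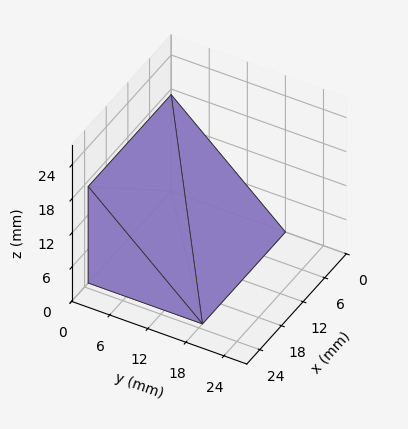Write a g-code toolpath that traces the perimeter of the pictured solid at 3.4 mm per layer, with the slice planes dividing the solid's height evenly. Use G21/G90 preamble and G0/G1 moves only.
Reading the render: the shape is a wedge (ramp): 23 × 18 mm base, rising to 17 mm along the y=0 edge and sloping linearly to z=0 at y=18 (dimensions read to the nearest mm from the axis ticks). For the g-code, the solid's height is divided into equal slices at the stated Δz and each level perimeter traced with G1 moves after a G0 lift.

; perimeter-only toolpath
G21 ; units = mm
G90 ; absolute positioning
G28 ; home
; layer 1
G0 Z3.4
G0 X0.0 Y0.0
G1 X23.0 Y0.0
G1 X23.0 Y14.4
G1 X0.0 Y14.4
G1 X0.0 Y0.0
; layer 2
G0 Z6.8
G0 X0.0 Y0.0
G1 X23.0 Y0.0
G1 X23.0 Y10.8
G1 X0.0 Y10.8
G1 X0.0 Y0.0
; layer 3
G0 Z10.2
G0 X0.0 Y0.0
G1 X23.0 Y0.0
G1 X23.0 Y7.2
G1 X0.0 Y7.2
G1 X0.0 Y0.0
; layer 4
G0 Z13.6
G0 X0.0 Y0.0
G1 X23.0 Y0.0
G1 X23.0 Y3.6
G1 X0.0 Y3.6
G1 X0.0 Y0.0
M2 ; end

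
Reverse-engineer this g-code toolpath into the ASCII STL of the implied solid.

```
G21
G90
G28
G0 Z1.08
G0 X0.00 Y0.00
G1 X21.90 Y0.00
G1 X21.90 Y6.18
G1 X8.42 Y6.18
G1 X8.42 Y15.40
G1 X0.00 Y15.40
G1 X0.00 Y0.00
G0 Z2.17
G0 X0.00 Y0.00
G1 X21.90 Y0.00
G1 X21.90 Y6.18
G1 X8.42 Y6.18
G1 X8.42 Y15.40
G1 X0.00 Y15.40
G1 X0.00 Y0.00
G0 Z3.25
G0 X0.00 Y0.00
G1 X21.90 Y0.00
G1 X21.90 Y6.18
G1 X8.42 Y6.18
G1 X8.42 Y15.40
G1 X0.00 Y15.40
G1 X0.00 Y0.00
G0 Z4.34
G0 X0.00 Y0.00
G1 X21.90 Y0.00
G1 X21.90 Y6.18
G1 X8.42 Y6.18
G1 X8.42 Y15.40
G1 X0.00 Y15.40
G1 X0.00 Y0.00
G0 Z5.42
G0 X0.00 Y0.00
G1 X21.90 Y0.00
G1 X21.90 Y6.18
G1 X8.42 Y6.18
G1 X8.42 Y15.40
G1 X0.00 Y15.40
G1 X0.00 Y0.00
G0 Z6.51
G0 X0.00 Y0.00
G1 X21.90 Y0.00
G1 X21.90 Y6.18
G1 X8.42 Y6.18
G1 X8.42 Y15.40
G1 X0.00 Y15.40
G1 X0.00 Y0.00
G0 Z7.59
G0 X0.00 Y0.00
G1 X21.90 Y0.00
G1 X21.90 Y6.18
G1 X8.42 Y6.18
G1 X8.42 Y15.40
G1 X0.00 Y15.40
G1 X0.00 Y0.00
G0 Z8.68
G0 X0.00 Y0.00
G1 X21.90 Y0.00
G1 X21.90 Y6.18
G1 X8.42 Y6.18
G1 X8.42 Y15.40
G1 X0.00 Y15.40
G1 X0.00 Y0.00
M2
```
solid part
  facet normal 0.0000 0.0000 -1.0000
    outer loop
      vertex 21.90 6.18 0.00
      vertex 21.90 0.00 0.00
      vertex 0.00 0.00 0.00
    endloop
  endfacet
  facet normal 0.0000 0.0000 -1.0000
    outer loop
      vertex 8.42 6.18 0.00
      vertex 21.90 6.18 0.00
      vertex 0.00 0.00 0.00
    endloop
  endfacet
  facet normal 0.0000 0.0000 -1.0000
    outer loop
      vertex 8.42 15.40 0.00
      vertex 8.42 6.18 0.00
      vertex 0.00 0.00 0.00
    endloop
  endfacet
  facet normal 0.0000 0.0000 -1.0000
    outer loop
      vertex 0.00 15.40 0.00
      vertex 8.42 15.40 0.00
      vertex 0.00 0.00 0.00
    endloop
  endfacet
  facet normal 0.0000 0.0000 1.0000
    outer loop
      vertex 0.00 0.00 8.68
      vertex 21.90 0.00 8.68
      vertex 21.90 6.18 8.68
    endloop
  endfacet
  facet normal 0.0000 0.0000 1.0000
    outer loop
      vertex 0.00 0.00 8.68
      vertex 21.90 6.18 8.68
      vertex 8.42 6.18 8.68
    endloop
  endfacet
  facet normal 0.0000 0.0000 1.0000
    outer loop
      vertex 0.00 0.00 8.68
      vertex 8.42 6.18 8.68
      vertex 8.42 15.40 8.68
    endloop
  endfacet
  facet normal 0.0000 0.0000 1.0000
    outer loop
      vertex 0.00 0.00 8.68
      vertex 8.42 15.40 8.68
      vertex 0.00 15.40 8.68
    endloop
  endfacet
  facet normal 0.0000 -1.0000 0.0000
    outer loop
      vertex 0.00 0.00 0.00
      vertex 21.90 0.00 0.00
      vertex 21.90 0.00 8.68
    endloop
  endfacet
  facet normal 0.0000 -1.0000 0.0000
    outer loop
      vertex 0.00 0.00 0.00
      vertex 21.90 0.00 8.68
      vertex 0.00 0.00 8.68
    endloop
  endfacet
  facet normal 1.0000 0.0000 0.0000
    outer loop
      vertex 21.90 0.00 0.00
      vertex 21.90 6.18 0.00
      vertex 21.90 6.18 8.68
    endloop
  endfacet
  facet normal 1.0000 0.0000 0.0000
    outer loop
      vertex 21.90 0.00 0.00
      vertex 21.90 6.18 8.68
      vertex 21.90 0.00 8.68
    endloop
  endfacet
  facet normal 0.0000 1.0000 0.0000
    outer loop
      vertex 21.90 6.18 0.00
      vertex 8.42 6.18 0.00
      vertex 8.42 6.18 8.68
    endloop
  endfacet
  facet normal 0.0000 1.0000 0.0000
    outer loop
      vertex 21.90 6.18 0.00
      vertex 8.42 6.18 8.68
      vertex 21.90 6.18 8.68
    endloop
  endfacet
  facet normal 1.0000 0.0000 0.0000
    outer loop
      vertex 8.42 6.18 0.00
      vertex 8.42 15.40 0.00
      vertex 8.42 15.40 8.68
    endloop
  endfacet
  facet normal 1.0000 0.0000 0.0000
    outer loop
      vertex 8.42 6.18 0.00
      vertex 8.42 15.40 8.68
      vertex 8.42 6.18 8.68
    endloop
  endfacet
  facet normal 0.0000 1.0000 0.0000
    outer loop
      vertex 8.42 15.40 0.00
      vertex 0.00 15.40 0.00
      vertex 0.00 15.40 8.68
    endloop
  endfacet
  facet normal 0.0000 1.0000 0.0000
    outer loop
      vertex 8.42 15.40 0.00
      vertex 0.00 15.40 8.68
      vertex 8.42 15.40 8.68
    endloop
  endfacet
  facet normal -1.0000 0.0000 0.0000
    outer loop
      vertex 0.00 15.40 0.00
      vertex 0.00 0.00 0.00
      vertex 0.00 0.00 8.68
    endloop
  endfacet
  facet normal -1.0000 0.0000 0.0000
    outer loop
      vertex 0.00 15.40 0.00
      vertex 0.00 0.00 8.68
      vertex 0.00 15.40 8.68
    endloop
  endfacet
endsolid part

The G0 Z moves step by Δz≈1.08 mm. Every layer's G1 loop is the same polygon, so the solid is a straight extrusion of it from z=0 to z≈8.68. Closing with flat bottom and top caps and triangulating gives 20 facets — an L-shaped prism: outer 21.9 × 15.4 mm, arm thicknesses ≈ 6.18 mm (horizontal) and 8.42 mm (vertical), extruded 8.68 mm in z.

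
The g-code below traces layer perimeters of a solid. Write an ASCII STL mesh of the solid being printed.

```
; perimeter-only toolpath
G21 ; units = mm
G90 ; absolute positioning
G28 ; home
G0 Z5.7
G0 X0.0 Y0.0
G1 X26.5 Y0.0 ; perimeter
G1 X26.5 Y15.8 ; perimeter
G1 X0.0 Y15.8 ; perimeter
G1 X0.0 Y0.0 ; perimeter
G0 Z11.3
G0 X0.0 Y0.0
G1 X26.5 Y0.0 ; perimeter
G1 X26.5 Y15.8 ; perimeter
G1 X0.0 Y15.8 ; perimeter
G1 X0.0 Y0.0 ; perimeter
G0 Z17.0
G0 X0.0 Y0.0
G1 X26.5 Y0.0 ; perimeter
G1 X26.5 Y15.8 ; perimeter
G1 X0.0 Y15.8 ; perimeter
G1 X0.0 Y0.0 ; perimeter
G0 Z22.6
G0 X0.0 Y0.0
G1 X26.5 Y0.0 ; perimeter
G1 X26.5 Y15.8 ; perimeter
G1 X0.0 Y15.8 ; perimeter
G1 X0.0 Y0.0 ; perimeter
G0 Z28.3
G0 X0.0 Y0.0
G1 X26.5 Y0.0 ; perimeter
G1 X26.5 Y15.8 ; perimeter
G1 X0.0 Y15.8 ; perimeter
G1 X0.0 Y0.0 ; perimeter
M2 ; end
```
solid part
  facet normal 0.0000 0.0000 -1.0000
    outer loop
      vertex 26.5 15.8 0.0
      vertex 26.5 0.0 0.0
      vertex 0.0 0.0 0.0
    endloop
  endfacet
  facet normal 0.0000 0.0000 -1.0000
    outer loop
      vertex 0.0 15.8 0.0
      vertex 26.5 15.8 0.0
      vertex 0.0 0.0 0.0
    endloop
  endfacet
  facet normal 0.0000 0.0000 1.0000
    outer loop
      vertex 0.0 0.0 28.3
      vertex 26.5 0.0 28.3
      vertex 26.5 15.8 28.3
    endloop
  endfacet
  facet normal 0.0000 0.0000 1.0000
    outer loop
      vertex 0.0 0.0 28.3
      vertex 26.5 15.8 28.3
      vertex 0.0 15.8 28.3
    endloop
  endfacet
  facet normal 0.0000 -1.0000 0.0000
    outer loop
      vertex 0.0 0.0 0.0
      vertex 26.5 0.0 0.0
      vertex 26.5 0.0 28.3
    endloop
  endfacet
  facet normal 0.0000 -1.0000 0.0000
    outer loop
      vertex 0.0 0.0 0.0
      vertex 26.5 0.0 28.3
      vertex 0.0 0.0 28.3
    endloop
  endfacet
  facet normal 0.0000 1.0000 0.0000
    outer loop
      vertex 26.5 15.8 28.3
      vertex 26.5 15.8 0.0
      vertex 0.0 15.8 0.0
    endloop
  endfacet
  facet normal 0.0000 1.0000 0.0000
    outer loop
      vertex 0.0 15.8 28.3
      vertex 26.5 15.8 28.3
      vertex 0.0 15.8 0.0
    endloop
  endfacet
  facet normal -1.0000 0.0000 0.0000
    outer loop
      vertex 0.0 15.8 28.3
      vertex 0.0 15.8 0.0
      vertex 0.0 0.0 0.0
    endloop
  endfacet
  facet normal -1.0000 0.0000 0.0000
    outer loop
      vertex 0.0 0.0 28.3
      vertex 0.0 15.8 28.3
      vertex 0.0 0.0 0.0
    endloop
  endfacet
  facet normal 1.0000 0.0000 0.0000
    outer loop
      vertex 26.5 0.0 0.0
      vertex 26.5 15.8 0.0
      vertex 26.5 15.8 28.3
    endloop
  endfacet
  facet normal 1.0000 0.0000 0.0000
    outer loop
      vertex 26.5 0.0 0.0
      vertex 26.5 15.8 28.3
      vertex 26.5 0.0 28.3
    endloop
  endfacet
endsolid part

The G0 Z moves step by Δz≈5.7 mm. Every layer's G1 loop is the same polygon, so the solid is a straight extrusion of it from z=0 to z≈28.3. Closing with flat bottom and top caps and triangulating gives 12 facets — a rectangular box, roughly 26.5 × 15.8 mm footprint and 28.3 mm tall.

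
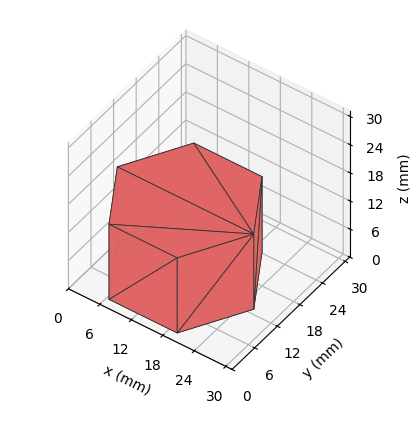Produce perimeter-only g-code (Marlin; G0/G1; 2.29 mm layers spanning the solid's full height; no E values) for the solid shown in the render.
Reading the render: the shape is a regular 6-sided prism (a cylinder approximated with 6 flat sides), circumscribed radius ≈ 13 mm, height ≈ 16 mm (dimensions read to the nearest mm from the axis ticks). For the g-code, the solid's height is divided into equal slices at the stated Δz and each level perimeter traced with G1 moves after a G0 lift.

; perimeter-only toolpath
G21 ; units = mm
G90 ; absolute positioning
G28 ; home
; layer 1
G0 Z2.29
G0 X26.00 Y13.00
G1 X19.50 Y24.26
G1 X6.50 Y24.26
G1 X0.00 Y13.00
G1 X6.50 Y1.74
G1 X19.50 Y1.74
G1 X26.00 Y13.00
; layer 2
G0 Z4.57
G0 X26.00 Y13.00
G1 X19.50 Y24.26
G1 X6.50 Y24.26
G1 X0.00 Y13.00
G1 X6.50 Y1.74
G1 X19.50 Y1.74
G1 X26.00 Y13.00
; layer 3
G0 Z6.86
G0 X26.00 Y13.00
G1 X19.50 Y24.26
G1 X6.50 Y24.26
G1 X0.00 Y13.00
G1 X6.50 Y1.74
G1 X19.50 Y1.74
G1 X26.00 Y13.00
; layer 4
G0 Z9.14
G0 X26.00 Y13.00
G1 X19.50 Y24.26
G1 X6.50 Y24.26
G1 X0.00 Y13.00
G1 X6.50 Y1.74
G1 X19.50 Y1.74
G1 X26.00 Y13.00
; layer 5
G0 Z11.43
G0 X26.00 Y13.00
G1 X19.50 Y24.26
G1 X6.50 Y24.26
G1 X0.00 Y13.00
G1 X6.50 Y1.74
G1 X19.50 Y1.74
G1 X26.00 Y13.00
; layer 6
G0 Z13.71
G0 X26.00 Y13.00
G1 X19.50 Y24.26
G1 X6.50 Y24.26
G1 X0.00 Y13.00
G1 X6.50 Y1.74
G1 X19.50 Y1.74
G1 X26.00 Y13.00
; layer 7
G0 Z16.00
G0 X26.00 Y13.00
G1 X19.50 Y24.26
G1 X6.50 Y24.26
G1 X0.00 Y13.00
G1 X6.50 Y1.74
G1 X19.50 Y1.74
G1 X26.00 Y13.00
M2 ; end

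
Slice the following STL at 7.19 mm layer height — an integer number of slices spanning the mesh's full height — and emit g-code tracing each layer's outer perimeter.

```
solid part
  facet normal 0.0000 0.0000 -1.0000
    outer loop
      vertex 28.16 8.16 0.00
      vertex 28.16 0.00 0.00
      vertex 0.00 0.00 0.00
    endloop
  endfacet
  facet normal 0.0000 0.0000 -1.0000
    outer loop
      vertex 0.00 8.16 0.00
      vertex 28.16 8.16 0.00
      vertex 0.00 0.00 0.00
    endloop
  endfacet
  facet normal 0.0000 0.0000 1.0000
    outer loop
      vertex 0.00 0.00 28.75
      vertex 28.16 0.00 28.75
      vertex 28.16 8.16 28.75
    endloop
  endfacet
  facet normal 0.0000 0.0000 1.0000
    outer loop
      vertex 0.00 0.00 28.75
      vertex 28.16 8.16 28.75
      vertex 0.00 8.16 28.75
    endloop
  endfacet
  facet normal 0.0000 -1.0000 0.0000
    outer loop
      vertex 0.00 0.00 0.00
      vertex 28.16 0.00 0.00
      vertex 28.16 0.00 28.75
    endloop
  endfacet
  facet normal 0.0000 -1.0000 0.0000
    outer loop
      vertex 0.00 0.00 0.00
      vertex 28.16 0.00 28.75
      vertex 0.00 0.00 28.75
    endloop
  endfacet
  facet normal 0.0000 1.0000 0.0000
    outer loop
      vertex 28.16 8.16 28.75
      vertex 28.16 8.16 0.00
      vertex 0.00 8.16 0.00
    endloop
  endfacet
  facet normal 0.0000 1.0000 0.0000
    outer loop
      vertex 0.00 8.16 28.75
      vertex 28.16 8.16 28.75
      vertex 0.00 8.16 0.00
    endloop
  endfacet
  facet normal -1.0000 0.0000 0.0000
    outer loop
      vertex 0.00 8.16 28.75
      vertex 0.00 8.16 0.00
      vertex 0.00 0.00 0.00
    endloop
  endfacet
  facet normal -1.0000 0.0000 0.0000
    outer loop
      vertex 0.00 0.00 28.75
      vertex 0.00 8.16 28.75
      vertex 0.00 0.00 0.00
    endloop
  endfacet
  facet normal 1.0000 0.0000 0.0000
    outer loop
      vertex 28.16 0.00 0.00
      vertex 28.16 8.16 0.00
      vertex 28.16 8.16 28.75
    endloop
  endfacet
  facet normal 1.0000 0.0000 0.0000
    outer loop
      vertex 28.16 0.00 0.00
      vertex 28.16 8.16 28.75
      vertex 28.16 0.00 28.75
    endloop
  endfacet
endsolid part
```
; perimeter-only toolpath
G21 ; units = mm
G90 ; absolute positioning
G28 ; home
; layer 1
G0 Z7.19
G0 X0.00 Y0.00
G1 X28.16 Y0.00
G1 X28.16 Y8.16
G1 X0.00 Y8.16
G1 X0.00 Y0.00
; layer 2
G0 Z14.38
G0 X0.00 Y0.00
G1 X28.16 Y0.00
G1 X28.16 Y8.16
G1 X0.00 Y8.16
G1 X0.00 Y0.00
; layer 3
G0 Z21.56
G0 X0.00 Y0.00
G1 X28.16 Y0.00
G1 X28.16 Y8.16
G1 X0.00 Y8.16
G1 X0.00 Y0.00
; layer 4
G0 Z28.75
G0 X0.00 Y0.00
G1 X28.16 Y0.00
G1 X28.16 Y8.16
G1 X0.00 Y8.16
G1 X0.00 Y0.00
M2 ; end

The solid is a rectangular box, roughly 28.2 × 8.16 mm footprint and 28.8 mm tall. Slicing at Δz = 7.19 mm — 4 equal slices spanning the solid's height, so layer i sits at z = i·h/4 — gives 4 non-empty perimeters. Each is a 4-segment closed polygon; G0 lifts to the layer z and rapids to the start vertex, then G1 traces the edges.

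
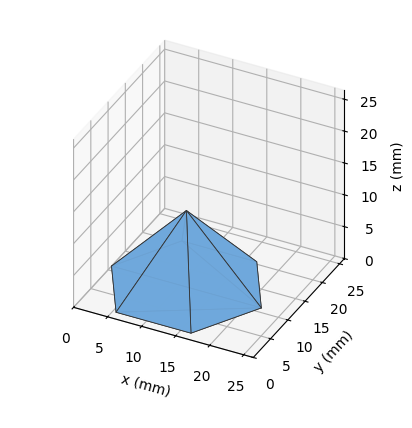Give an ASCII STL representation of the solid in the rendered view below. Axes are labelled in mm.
Reading the render: the shape is a regular 6-sided pyramid, base circumscribed radius ≈ 11 mm, apex at z ≈ 12 mm (dimensions read to the nearest mm from the axis ticks). For the STL, each face is triangulated and given an outward normal.

solid part
  facet normal 0.0000 0.0000 -1.0000
    outer loop
      vertex 5.500 20.526 0.000
      vertex 16.500 20.526 0.000
      vertex 22.000 11.000 0.000
    endloop
  endfacet
  facet normal 0.0000 0.0000 -1.0000
    outer loop
      vertex 0.000 11.000 0.000
      vertex 5.500 20.526 0.000
      vertex 22.000 11.000 0.000
    endloop
  endfacet
  facet normal 0.0000 0.0000 -1.0000
    outer loop
      vertex 5.500 1.474 0.000
      vertex 0.000 11.000 0.000
      vertex 22.000 11.000 0.000
    endloop
  endfacet
  facet normal 0.0000 0.0000 -1.0000
    outer loop
      vertex 16.500 1.474 0.000
      vertex 5.500 1.474 0.000
      vertex 22.000 11.000 0.000
    endloop
  endfacet
  facet normal 0.6783 0.3916 0.6218
    outer loop
      vertex 22.000 11.000 0.000
      vertex 16.500 20.526 0.000
      vertex 11.000 11.000 12.000
    endloop
  endfacet
  facet normal 0.0000 0.7832 0.6217
    outer loop
      vertex 16.500 20.526 0.000
      vertex 5.500 20.526 0.000
      vertex 11.000 11.000 12.000
    endloop
  endfacet
  facet normal -0.6783 0.3916 0.6218
    outer loop
      vertex 5.500 20.526 0.000
      vertex 0.000 11.000 0.000
      vertex 11.000 11.000 12.000
    endloop
  endfacet
  facet normal -0.6783 -0.3916 0.6218
    outer loop
      vertex 0.000 11.000 0.000
      vertex 5.500 1.474 0.000
      vertex 11.000 11.000 12.000
    endloop
  endfacet
  facet normal 0.0000 -0.7832 0.6217
    outer loop
      vertex 5.500 1.474 0.000
      vertex 16.500 1.474 0.000
      vertex 11.000 11.000 12.000
    endloop
  endfacet
  facet normal 0.6783 -0.3916 0.6218
    outer loop
      vertex 16.500 1.474 0.000
      vertex 22.000 11.000 0.000
      vertex 11.000 11.000 12.000
    endloop
  endfacet
endsolid part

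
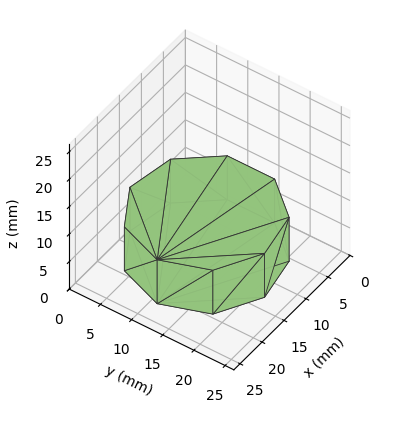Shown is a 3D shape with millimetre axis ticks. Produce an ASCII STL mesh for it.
Reading the render: the shape is a regular 9-sided prism (a cylinder approximated with 9 flat sides), circumscribed radius ≈ 11 mm, height ≈ 8 mm (dimensions read to the nearest mm from the axis ticks). For the STL, each face is triangulated and given an outward normal.

solid part
  facet normal 0.0000 0.0000 -1.0000
    outer loop
      vertex 12.9 21.8 0.0
      vertex 19.4 18.1 0.0
      vertex 22.0 11.0 0.0
    endloop
  endfacet
  facet normal 0.0000 0.0000 -1.0000
    outer loop
      vertex 5.5 20.5 0.0
      vertex 12.9 21.8 0.0
      vertex 22.0 11.0 0.0
    endloop
  endfacet
  facet normal 0.0000 0.0000 -1.0000
    outer loop
      vertex 0.7 14.8 0.0
      vertex 5.5 20.5 0.0
      vertex 22.0 11.0 0.0
    endloop
  endfacet
  facet normal 0.0000 0.0000 -1.0000
    outer loop
      vertex 0.7 7.2 0.0
      vertex 0.7 14.8 0.0
      vertex 22.0 11.0 0.0
    endloop
  endfacet
  facet normal 0.0000 0.0000 -1.0000
    outer loop
      vertex 5.5 1.5 0.0
      vertex 0.7 7.2 0.0
      vertex 22.0 11.0 0.0
    endloop
  endfacet
  facet normal 0.0000 0.0000 -1.0000
    outer loop
      vertex 12.9 0.2 0.0
      vertex 5.5 1.5 0.0
      vertex 22.0 11.0 0.0
    endloop
  endfacet
  facet normal 0.0000 0.0000 -1.0000
    outer loop
      vertex 19.4 3.9 0.0
      vertex 12.9 0.2 0.0
      vertex 22.0 11.0 0.0
    endloop
  endfacet
  facet normal 0.0000 0.0000 1.0000
    outer loop
      vertex 22.0 11.0 8.0
      vertex 19.4 18.1 8.0
      vertex 12.9 21.8 8.0
    endloop
  endfacet
  facet normal 0.0000 0.0000 1.0000
    outer loop
      vertex 22.0 11.0 8.0
      vertex 12.9 21.8 8.0
      vertex 5.5 20.5 8.0
    endloop
  endfacet
  facet normal 0.0000 0.0000 1.0000
    outer loop
      vertex 22.0 11.0 8.0
      vertex 5.5 20.5 8.0
      vertex 0.7 14.8 8.0
    endloop
  endfacet
  facet normal 0.0000 0.0000 1.0000
    outer loop
      vertex 22.0 11.0 8.0
      vertex 0.7 14.8 8.0
      vertex 0.7 7.2 8.0
    endloop
  endfacet
  facet normal 0.0000 0.0000 1.0000
    outer loop
      vertex 22.0 11.0 8.0
      vertex 0.7 7.2 8.0
      vertex 5.5 1.5 8.0
    endloop
  endfacet
  facet normal 0.0000 0.0000 1.0000
    outer loop
      vertex 22.0 11.0 8.0
      vertex 5.5 1.5 8.0
      vertex 12.9 0.2 8.0
    endloop
  endfacet
  facet normal 0.0000 0.0000 1.0000
    outer loop
      vertex 22.0 11.0 8.0
      vertex 12.9 0.2 8.0
      vertex 19.4 3.9 8.0
    endloop
  endfacet
  facet normal 0.9390 0.3439 0.0000
    outer loop
      vertex 22.0 11.0 0.0
      vertex 19.4 18.1 0.0
      vertex 19.4 18.1 8.0
    endloop
  endfacet
  facet normal 0.9390 0.3439 0.0000
    outer loop
      vertex 22.0 11.0 0.0
      vertex 19.4 18.1 8.0
      vertex 22.0 11.0 8.0
    endloop
  endfacet
  facet normal 0.4947 0.8691 0.0000
    outer loop
      vertex 19.4 18.1 0.0
      vertex 12.9 21.8 0.0
      vertex 12.9 21.8 8.0
    endloop
  endfacet
  facet normal 0.4947 0.8691 0.0000
    outer loop
      vertex 19.4 18.1 0.0
      vertex 12.9 21.8 8.0
      vertex 19.4 18.1 8.0
    endloop
  endfacet
  facet normal -0.1730 0.9849 0.0000
    outer loop
      vertex 12.9 21.8 0.0
      vertex 5.5 20.5 0.0
      vertex 5.5 20.5 8.0
    endloop
  endfacet
  facet normal -0.1730 0.9849 0.0000
    outer loop
      vertex 12.9 21.8 0.0
      vertex 5.5 20.5 8.0
      vertex 12.9 21.8 8.0
    endloop
  endfacet
  facet normal -0.7649 0.6441 0.0000
    outer loop
      vertex 5.5 20.5 0.0
      vertex 0.7 14.8 0.0
      vertex 0.7 14.8 8.0
    endloop
  endfacet
  facet normal -0.7649 0.6441 0.0000
    outer loop
      vertex 5.5 20.5 0.0
      vertex 0.7 14.8 8.0
      vertex 5.5 20.5 8.0
    endloop
  endfacet
  facet normal -1.0000 0.0000 0.0000
    outer loop
      vertex 0.7 14.8 0.0
      vertex 0.7 7.2 0.0
      vertex 0.7 7.2 8.0
    endloop
  endfacet
  facet normal -1.0000 0.0000 0.0000
    outer loop
      vertex 0.7 14.8 0.0
      vertex 0.7 7.2 8.0
      vertex 0.7 14.8 8.0
    endloop
  endfacet
  facet normal -0.7649 -0.6441 0.0000
    outer loop
      vertex 0.7 7.2 0.0
      vertex 5.5 1.5 0.0
      vertex 5.5 1.5 8.0
    endloop
  endfacet
  facet normal -0.7649 -0.6441 0.0000
    outer loop
      vertex 0.7 7.2 0.0
      vertex 5.5 1.5 8.0
      vertex 0.7 7.2 8.0
    endloop
  endfacet
  facet normal -0.1730 -0.9849 0.0000
    outer loop
      vertex 5.5 1.5 0.0
      vertex 12.9 0.2 0.0
      vertex 12.9 0.2 8.0
    endloop
  endfacet
  facet normal -0.1730 -0.9849 0.0000
    outer loop
      vertex 5.5 1.5 0.0
      vertex 12.9 0.2 8.0
      vertex 5.5 1.5 8.0
    endloop
  endfacet
  facet normal 0.4947 -0.8691 0.0000
    outer loop
      vertex 12.9 0.2 0.0
      vertex 19.4 3.9 0.0
      vertex 19.4 3.9 8.0
    endloop
  endfacet
  facet normal 0.4947 -0.8691 0.0000
    outer loop
      vertex 12.9 0.2 0.0
      vertex 19.4 3.9 8.0
      vertex 12.9 0.2 8.0
    endloop
  endfacet
  facet normal 0.9390 -0.3439 0.0000
    outer loop
      vertex 19.4 3.9 0.0
      vertex 22.0 11.0 0.0
      vertex 22.0 11.0 8.0
    endloop
  endfacet
  facet normal 0.9390 -0.3439 0.0000
    outer loop
      vertex 19.4 3.9 0.0
      vertex 22.0 11.0 8.0
      vertex 19.4 3.9 8.0
    endloop
  endfacet
endsolid part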